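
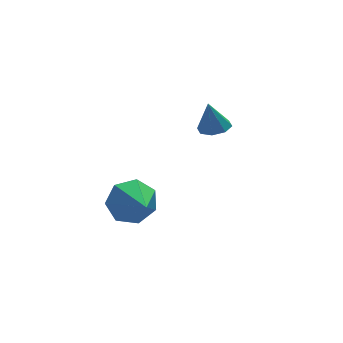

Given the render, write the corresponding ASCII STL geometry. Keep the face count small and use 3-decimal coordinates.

solid 
facet normal 0.081 0.867 -0.492
outer loop
vertex -1.278 -1.87 -0.552
vertex -2.092 -1.519 -0.068
vertex -1.121 -1.455 0.204
endloop
endfacet
facet normal 0.854 -0.511 0.103
outer loop
vertex -1.278 -1.87 -0.552
vertex -1.121 -1.455 0.204
vertex -2.248 -3.201 0.888
endloop
endfacet
facet normal 0.081 0.867 -0.492
outer loop
vertex -1.121 -1.455 0.204
vertex -2.092 -1.519 -0.068
vertex -1.695 -1.089 0.755
endloop
endfacet
facet normal 0.646 -0.122 0.754
outer loop
vertex -1.121 -1.455 0.204
vertex -1.695 -1.089 0.755
vertex -2.248 -3.201 0.888
endloop
endfacet
facet normal 0.081 0.867 -0.492
outer loop
vertex -1.695 -1.089 0.755
vertex -2.092 -1.519 -0.068
vertex -2.568 -1.046 0.687
endloop
endfacet
facet normal -0.073 0.082 0.994
outer loop
vertex -1.695 -1.089 0.755
vertex -2.568 -1.046 0.687
vertex -2.248 -3.201 0.888
endloop
endfacet
facet normal 0.081 0.867 -0.492
outer loop
vertex -2.568 -1.046 0.687
vertex -2.092 -1.519 -0.068
vertex -3.082 -1.36 0.05
endloop
endfacet
facet normal -0.764 -0.053 0.643
outer loop
vertex -2.568 -1.046 0.687
vertex -3.082 -1.36 0.05
vertex -2.248 -3.201 0.888
endloop
endfacet
facet normal 0.080 0.866 -0.493
outer loop
vertex -3.082 -1.36 0.05
vertex -2.092 -1.519 -0.068
vertex -2.851 -1.794 -0.675
endloop
endfacet
facet normal -0.905 -0.425 -0.034
outer loop
vertex -3.082 -1.36 0.05
vertex -2.851 -1.794 -0.675
vertex -2.248 -3.201 0.888
endloop
endfacet
facet normal 0.080 0.866 -0.493
outer loop
vertex -2.851 -1.794 -0.675
vertex -2.092 -1.519 -0.068
vertex -2.048 -2.021 -0.943
endloop
endfacet
facet normal -0.390 -0.754 -0.529
outer loop
vertex -2.851 -1.794 -0.675
vertex -2.048 -2.021 -0.943
vertex -2.248 -3.201 0.888
endloop
endfacet
facet normal 0.080 0.866 -0.493
outer loop
vertex -2.048 -2.021 -0.943
vertex -2.092 -1.519 -0.068
vertex -1.278 -1.87 -0.552
endloop
endfacet
facet normal 0.393 -0.792 -0.468
outer loop
vertex -2.048 -2.021 -0.943
vertex -1.278 -1.87 -0.552
vertex -2.248 -3.201 0.888
endloop
endfacet
facet normal 0.147 -0.149 -0.978
outer loop
vertex 3.026 0.552 1.177
vertex 2.468 0.932 1.035
vertex 3.14 1.064 1.116
endloop
endfacet
facet normal 0.805 -0.110 0.584
outer loop
vertex 3.026 0.552 1.177
vertex 3.14 1.064 1.116
vertex 2.272 1.128 2.325
endloop
endfacet
facet normal 0.147 -0.148 -0.978
outer loop
vertex 3.14 1.064 1.116
vertex 2.468 0.932 1.035
vertex 2.86 1.499 1.008
endloop
endfacet
facet normal 0.688 0.558 0.464
outer loop
vertex 3.14 1.064 1.116
vertex 2.86 1.499 1.008
vertex 2.272 1.128 2.325
endloop
endfacet
facet normal 0.148 -0.149 -0.978
outer loop
vertex 2.86 1.499 1.008
vertex 2.468 0.932 1.035
vertex 2.35 1.601 0.915
endloop
endfacet
facet normal 0.129 0.938 0.322
outer loop
vertex 2.86 1.499 1.008
vertex 2.35 1.601 0.915
vertex 2.272 1.128 2.325
endloop
endfacet
facet normal 0.149 -0.149 -0.978
outer loop
vertex 2.35 1.601 0.915
vertex 2.468 0.932 1.035
vertex 1.909 1.311 0.892
endloop
endfacet
facet normal -0.542 0.805 0.240
outer loop
vertex 2.35 1.601 0.915
vertex 1.909 1.311 0.892
vertex 2.272 1.128 2.325
endloop
endfacet
facet normal 0.149 -0.149 -0.978
outer loop
vertex 1.909 1.311 0.892
vertex 2.468 0.932 1.035
vertex 1.796 0.799 0.953
endloop
endfacet
facet normal -0.934 0.238 0.267
outer loop
vertex 1.909 1.311 0.892
vertex 1.796 0.799 0.953
vertex 2.272 1.128 2.325
endloop
endfacet
facet normal 0.149 -0.150 -0.977
outer loop
vertex 1.796 0.799 0.953
vertex 2.468 0.932 1.035
vertex 2.075 0.365 1.062
endloop
endfacet
facet normal -0.817 -0.428 0.386
outer loop
vertex 1.796 0.799 0.953
vertex 2.075 0.365 1.062
vertex 2.272 1.128 2.325
endloop
endfacet
facet normal 0.148 -0.149 -0.978
outer loop
vertex 2.075 0.365 1.062
vertex 2.468 0.932 1.035
vertex 2.585 0.262 1.155
endloop
endfacet
facet normal -0.260 -0.808 0.529
outer loop
vertex 2.075 0.365 1.062
vertex 2.585 0.262 1.155
vertex 2.272 1.128 2.325
endloop
endfacet
facet normal 0.147 -0.149 -0.978
outer loop
vertex 2.585 0.262 1.155
vertex 2.468 0.932 1.035
vertex 3.026 0.552 1.177
endloop
endfacet
facet normal 0.414 -0.675 0.611
outer loop
vertex 2.585 0.262 1.155
vertex 3.026 0.552 1.177
vertex 2.272 1.128 2.325
endloop
endfacet

endsolid


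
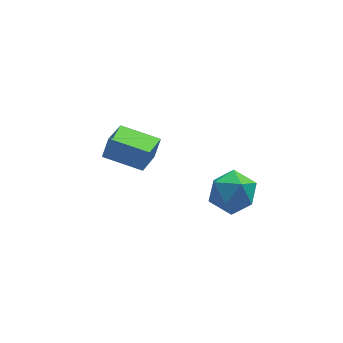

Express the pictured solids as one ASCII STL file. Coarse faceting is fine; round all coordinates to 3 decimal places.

solid 
facet normal -0.820 0.550 0.158
outer loop
vertex -1.275 2.152 -0.812
vertex -0.45 3.557 -1.423
vertex -1.634 1.913 -1.845
endloop
endfacet
facet normal -0.474 -0.807 0.352
outer loop
vertex -0.01 0.823 -2.157
vertex -1.275 2.152 -0.812
vertex -1.634 1.913 -1.845
endloop
endfacet
facet normal -0.820 0.550 0.157
outer loop
vertex -1.634 1.913 -1.845
vertex -0.45 3.557 -1.423
vertex -0.809 3.317 -2.457
endloop
endfacet
facet normal -0.321 -0.214 -0.923
outer loop
vertex -0.809 3.317 -2.457
vertex -0.01 0.823 -2.157
vertex -1.634 1.913 -1.845
endloop
endfacet
facet normal 0.320 0.213 0.923
outer loop
vertex -1.275 2.152 -0.812
vertex 1.174 2.467 -1.735
vertex -0.45 3.557 -1.423
endloop
endfacet
facet normal -0.474 -0.807 0.352
outer loop
vertex 0.349 1.063 -1.123
vertex -1.275 2.152 -0.812
vertex -0.01 0.823 -2.157
endloop
endfacet
facet normal 0.320 0.214 0.923
outer loop
vertex 0.349 1.063 -1.123
vertex 1.174 2.467 -1.735
vertex -1.275 2.152 -0.812
endloop
endfacet
facet normal 0.474 0.807 -0.352
outer loop
vertex -0.45 3.557 -1.423
vertex 1.174 2.467 -1.735
vertex -0.809 3.317 -2.457
endloop
endfacet
facet normal -0.320 -0.214 -0.923
outer loop
vertex 0.815 2.228 -2.768
vertex -0.01 0.823 -2.157
vertex -0.809 3.317 -2.457
endloop
endfacet
facet normal 0.474 0.807 -0.352
outer loop
vertex -0.809 3.317 -2.457
vertex 1.174 2.467 -1.735
vertex 0.815 2.228 -2.768
endloop
endfacet
facet normal 0.820 -0.550 -0.157
outer loop
vertex 0.815 2.228 -2.768
vertex 0.349 1.063 -1.123
vertex -0.01 0.823 -2.157
endloop
endfacet
facet normal 0.820 -0.550 -0.158
outer loop
vertex 1.174 2.467 -1.735
vertex 0.349 1.063 -1.123
vertex 0.815 2.228 -2.768
endloop
endfacet
facet normal -0.110 0.137 0.984
outer loop
vertex 3.354 -2.131 0.209
vertex 2.357 -2.757 0.185
vertex 3.386 -3.297 0.375
endloop
endfacet
facet normal 0.580 0.130 0.804
outer loop
vertex 3.354 -2.131 0.209
vertex 3.386 -3.297 0.375
vertex 4.2 -2.775 -0.297
endloop
endfacet
facet normal 0.688 0.648 0.326
outer loop
vertex 3.354 -2.131 0.209
vertex 4.2 -2.775 -0.297
vertex 3.674 -1.912 -0.903
endloop
endfacet
facet normal 0.064 0.976 0.210
outer loop
vertex 3.354 -2.131 0.209
vertex 3.674 -1.912 -0.903
vertex 2.534 -1.902 -0.605
endloop
endfacet
facet normal -0.429 0.659 0.618
outer loop
vertex 3.354 -2.131 0.209
vertex 2.534 -1.902 -0.605
vertex 2.357 -2.757 0.185
endloop
endfacet
facet normal 0.720 -0.494 0.488
outer loop
vertex 4.2 -2.775 -0.297
vertex 3.386 -3.297 0.375
vertex 3.726 -3.798 -0.635
endloop
endfacet
facet normal -0.398 -0.483 0.780
outer loop
vertex 3.386 -3.297 0.375
vertex 2.357 -2.757 0.185
vertex 2.586 -3.788 -0.337
endloop
endfacet
facet normal -0.913 0.362 0.187
outer loop
vertex 2.357 -2.757 0.185
vertex 2.534 -1.902 -0.605
vertex 2.06 -2.925 -0.943
endloop
endfacet
facet normal -0.116 0.874 -0.472
outer loop
vertex 2.534 -1.902 -0.605
vertex 3.674 -1.912 -0.903
vertex 2.874 -2.403 -1.615
endloop
endfacet
facet normal 0.894 0.344 -0.287
outer loop
vertex 3.674 -1.912 -0.903
vertex 4.2 -2.775 -0.297
vertex 3.903 -2.943 -1.425
endloop
endfacet
facet normal -0.064 -0.976 -0.210
outer loop
vertex 2.906 -3.569 -1.449
vertex 3.726 -3.798 -0.635
vertex 2.586 -3.788 -0.337
endloop
endfacet
facet normal -0.688 -0.648 -0.326
outer loop
vertex 2.906 -3.569 -1.449
vertex 2.586 -3.788 -0.337
vertex 2.06 -2.925 -0.943
endloop
endfacet
facet normal -0.580 -0.130 -0.804
outer loop
vertex 2.906 -3.569 -1.449
vertex 2.06 -2.925 -0.943
vertex 2.874 -2.403 -1.615
endloop
endfacet
facet normal 0.110 -0.137 -0.984
outer loop
vertex 2.906 -3.569 -1.449
vertex 2.874 -2.403 -1.615
vertex 3.903 -2.943 -1.425
endloop
endfacet
facet normal 0.429 -0.659 -0.618
outer loop
vertex 2.906 -3.569 -1.449
vertex 3.903 -2.943 -1.425
vertex 3.726 -3.798 -0.635
endloop
endfacet
facet normal 0.116 -0.874 0.472
outer loop
vertex 2.586 -3.788 -0.337
vertex 3.726 -3.798 -0.635
vertex 3.386 -3.297 0.375
endloop
endfacet
facet normal -0.894 -0.344 0.287
outer loop
vertex 2.06 -2.925 -0.943
vertex 2.586 -3.788 -0.337
vertex 2.357 -2.757 0.185
endloop
endfacet
facet normal -0.720 0.494 -0.488
outer loop
vertex 2.874 -2.403 -1.615
vertex 2.06 -2.925 -0.943
vertex 2.534 -1.902 -0.605
endloop
endfacet
facet normal 0.398 0.483 -0.780
outer loop
vertex 3.903 -2.943 -1.425
vertex 2.874 -2.403 -1.615
vertex 3.674 -1.912 -0.903
endloop
endfacet
facet normal 0.913 -0.362 -0.187
outer loop
vertex 3.726 -3.798 -0.635
vertex 3.903 -2.943 -1.425
vertex 4.2 -2.775 -0.297
endloop
endfacet

endsolid


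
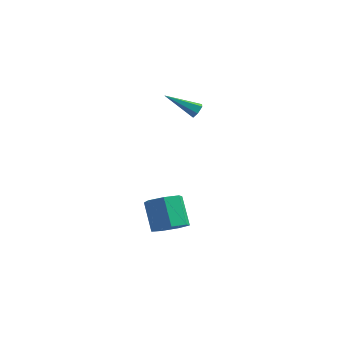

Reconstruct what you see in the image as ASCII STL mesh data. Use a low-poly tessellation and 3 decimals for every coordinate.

solid 
facet normal 0.791 0.322 -0.520
outer loop
vertex 3.91 3.304 3.631
vertex 3.605 3.36 3.202
vertex 3.663 3.764 3.54
endloop
endfacet
facet normal 0.218 0.301 0.928
outer loop
vertex 3.91 3.304 3.631
vertex 3.663 3.764 3.54
vertex 1.935 2.68 4.298
endloop
endfacet
facet normal 0.791 0.322 -0.520
outer loop
vertex 3.663 3.764 3.54
vertex 3.605 3.36 3.202
vertex 3.358 3.82 3.111
endloop
endfacet
facet normal -0.370 0.851 0.374
outer loop
vertex 3.663 3.764 3.54
vertex 3.358 3.82 3.111
vertex 1.935 2.68 4.298
endloop
endfacet
facet normal 0.791 0.322 -0.520
outer loop
vertex 3.358 3.82 3.111
vertex 3.605 3.36 3.202
vertex 3.299 3.417 2.772
endloop
endfacet
facet normal -0.756 0.483 -0.442
outer loop
vertex 3.358 3.82 3.111
vertex 3.299 3.417 2.772
vertex 1.935 2.68 4.298
endloop
endfacet
facet normal 0.791 0.322 -0.520
outer loop
vertex 3.299 3.417 2.772
vertex 3.605 3.36 3.202
vertex 3.546 2.957 2.863
endloop
endfacet
facet normal -0.555 -0.438 -0.707
outer loop
vertex 3.299 3.417 2.772
vertex 3.546 2.957 2.863
vertex 1.935 2.68 4.298
endloop
endfacet
facet normal 0.790 0.322 -0.521
outer loop
vertex 3.546 2.957 2.863
vertex 3.605 3.36 3.202
vertex 3.852 2.9 3.292
endloop
endfacet
facet normal 0.032 -0.987 -0.154
outer loop
vertex 3.546 2.957 2.863
vertex 3.852 2.9 3.292
vertex 1.935 2.68 4.298
endloop
endfacet
facet normal 0.791 0.323 -0.520
outer loop
vertex 3.852 2.9 3.292
vertex 3.605 3.36 3.202
vertex 3.91 3.304 3.631
endloop
endfacet
facet normal 0.420 -0.618 0.665
outer loop
vertex 3.852 2.9 3.292
vertex 3.91 3.304 3.631
vertex 1.935 2.68 4.298
endloop
endfacet
facet normal 0.464 -0.437 -0.770
outer loop
vertex 4.294 -0.945 -3.398
vertex 3.864 -0.217 -4.07
vertex 4.8 -0.168 -3.534
endloop
endfacet
facet normal 0.702 -0.349 0.621
outer loop
vertex 4.294 -0.945 -3.398
vertex 4.8 -0.168 -3.534
vertex 3.366 -0.07 -1.857
endloop
endfacet
facet normal 0.702 -0.348 0.621
outer loop
vertex 3.366 -0.07 -1.857
vertex 4.8 -0.168 -3.534
vertex 3.872 0.707 -1.994
endloop
endfacet
facet normal -0.464 0.438 0.770
outer loop
vertex 3.366 -0.07 -1.857
vertex 3.872 0.707 -1.994
vertex 2.936 0.657 -2.53
endloop
endfacet
facet normal 0.464 -0.438 -0.770
outer loop
vertex 4.8 -0.168 -3.534
vertex 3.864 -0.217 -4.07
vertex 4.602 0.572 -4.074
endloop
endfacet
facet normal 0.860 0.430 0.274
outer loop
vertex 4.8 -0.168 -3.534
vertex 4.602 0.572 -4.074
vertex 3.872 0.707 -1.994
endloop
endfacet
facet normal 0.860 0.431 0.274
outer loop
vertex 3.872 0.707 -1.994
vertex 4.602 0.572 -4.074
vertex 3.673 1.446 -2.534
endloop
endfacet
facet normal -0.464 0.438 0.770
outer loop
vertex 3.872 0.707 -1.994
vertex 3.673 1.446 -2.534
vertex 2.936 0.657 -2.53
endloop
endfacet
facet normal 0.464 -0.438 -0.770
outer loop
vertex 4.602 0.572 -4.074
vertex 3.864 -0.217 -4.07
vertex 3.847 0.717 -4.611
endloop
endfacet
facet normal 0.369 0.886 -0.280
outer loop
vertex 4.602 0.572 -4.074
vertex 3.847 0.717 -4.611
vertex 3.673 1.446 -2.534
endloop
endfacet
facet normal 0.371 0.886 -0.280
outer loop
vertex 3.673 1.446 -2.534
vertex 3.847 0.717 -4.611
vertex 2.919 1.592 -3.071
endloop
endfacet
facet normal -0.464 0.437 0.770
outer loop
vertex 3.673 1.446 -2.534
vertex 2.919 1.592 -3.071
vertex 2.936 0.657 -2.53
endloop
endfacet
facet normal 0.465 -0.438 -0.770
outer loop
vertex 3.847 0.717 -4.611
vertex 3.864 -0.217 -4.07
vertex 3.106 0.159 -4.741
endloop
endfacet
facet normal -0.398 0.674 -0.623
outer loop
vertex 3.847 0.717 -4.611
vertex 3.106 0.159 -4.741
vertex 2.919 1.592 -3.071
endloop
endfacet
facet normal -0.399 0.673 -0.623
outer loop
vertex 2.919 1.592 -3.071
vertex 3.106 0.159 -4.741
vertex 2.178 1.034 -3.2
endloop
endfacet
facet normal -0.464 0.437 0.771
outer loop
vertex 2.919 1.592 -3.071
vertex 2.178 1.034 -3.2
vertex 2.936 0.657 -2.53
endloop
endfacet
facet normal 0.465 -0.437 -0.770
outer loop
vertex 3.106 0.159 -4.741
vertex 3.864 -0.217 -4.07
vertex 2.935 -0.683 -4.366
endloop
endfacet
facet normal -0.867 -0.045 -0.496
outer loop
vertex 3.106 0.159 -4.741
vertex 2.935 -0.683 -4.366
vertex 2.178 1.034 -3.2
endloop
endfacet
facet normal -0.867 -0.045 -0.496
outer loop
vertex 2.178 1.034 -3.2
vertex 2.935 -0.683 -4.366
vertex 2.007 0.192 -2.825
endloop
endfacet
facet normal -0.464 0.437 0.771
outer loop
vertex 2.178 1.034 -3.2
vertex 2.007 0.192 -2.825
vertex 2.936 0.657 -2.53
endloop
endfacet
facet normal 0.465 -0.437 -0.770
outer loop
vertex 2.935 -0.683 -4.366
vertex 3.864 -0.217 -4.07
vertex 3.464 -1.174 -3.768
endloop
endfacet
facet normal -0.683 -0.731 0.004
outer loop
vertex 2.935 -0.683 -4.366
vertex 3.464 -1.174 -3.768
vertex 2.007 0.192 -2.825
endloop
endfacet
facet normal -0.683 -0.731 0.004
outer loop
vertex 2.007 0.192 -2.825
vertex 3.464 -1.174 -3.768
vertex 2.536 -0.299 -2.228
endloop
endfacet
facet normal -0.464 0.437 0.771
outer loop
vertex 2.007 0.192 -2.825
vertex 2.536 -0.299 -2.228
vertex 2.936 0.657 -2.53
endloop
endfacet
facet normal 0.464 -0.437 -0.770
outer loop
vertex 3.464 -1.174 -3.768
vertex 3.864 -0.217 -4.07
vertex 4.294 -0.945 -3.398
endloop
endfacet
facet normal 0.015 -0.865 0.501
outer loop
vertex 3.464 -1.174 -3.768
vertex 4.294 -0.945 -3.398
vertex 2.536 -0.299 -2.228
endloop
endfacet
facet normal 0.015 -0.866 0.501
outer loop
vertex 2.536 -0.299 -2.228
vertex 4.294 -0.945 -3.398
vertex 3.366 -0.07 -1.857
endloop
endfacet
facet normal -0.465 0.438 0.770
outer loop
vertex 2.536 -0.299 -2.228
vertex 3.366 -0.07 -1.857
vertex 2.936 0.657 -2.53
endloop
endfacet

endsolid


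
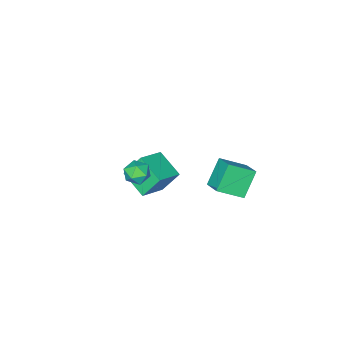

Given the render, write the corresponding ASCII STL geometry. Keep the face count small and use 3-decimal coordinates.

solid 
facet normal -0.603 0.774 0.196
outer loop
vertex 3.418 4.083 3.162
vertex 3.331 3.815 3.954
vertex 3.951 4.348 3.756
endloop
endfacet
facet normal -0.126 0.943 -0.308
outer loop
vertex 3.418 4.083 3.162
vertex 3.951 4.348 3.756
vertex 4.241 4.138 2.994
endloop
endfacet
facet normal -0.206 0.484 -0.850
outer loop
vertex 3.418 4.083 3.162
vertex 4.241 4.138 2.994
vertex 3.8 3.475 2.723
endloop
endfacet
facet normal -0.731 0.033 -0.682
outer loop
vertex 3.418 4.083 3.162
vertex 3.8 3.475 2.723
vertex 3.238 3.276 3.316
endloop
endfacet
facet normal -0.977 0.211 -0.036
outer loop
vertex 3.418 4.083 3.162
vertex 3.238 3.276 3.316
vertex 3.331 3.815 3.954
endloop
endfacet
facet normal 0.527 0.849 -0.034
outer loop
vertex 4.241 4.138 2.994
vertex 3.951 4.348 3.756
vertex 4.662 3.904 3.684
endloop
endfacet
facet normal -0.245 0.575 0.780
outer loop
vertex 3.951 4.348 3.756
vertex 3.331 3.815 3.954
vertex 4.1 3.705 4.277
endloop
endfacet
facet normal -0.851 -0.334 0.406
outer loop
vertex 3.331 3.815 3.954
vertex 3.238 3.276 3.316
vertex 3.659 3.042 4.006
endloop
endfacet
facet normal -0.453 -0.622 -0.638
outer loop
vertex 3.238 3.276 3.316
vertex 3.8 3.475 2.723
vertex 3.949 2.832 3.244
endloop
endfacet
facet normal 0.398 0.108 -0.911
outer loop
vertex 3.8 3.475 2.723
vertex 4.241 4.138 2.994
vertex 4.569 3.365 3.046
endloop
endfacet
facet normal 0.731 -0.033 0.682
outer loop
vertex 4.482 3.097 3.838
vertex 4.662 3.904 3.684
vertex 4.1 3.705 4.277
endloop
endfacet
facet normal 0.206 -0.484 0.850
outer loop
vertex 4.482 3.097 3.838
vertex 4.1 3.705 4.277
vertex 3.659 3.042 4.006
endloop
endfacet
facet normal 0.126 -0.943 0.308
outer loop
vertex 4.482 3.097 3.838
vertex 3.659 3.042 4.006
vertex 3.949 2.832 3.244
endloop
endfacet
facet normal 0.603 -0.774 -0.196
outer loop
vertex 4.482 3.097 3.838
vertex 3.949 2.832 3.244
vertex 4.569 3.365 3.046
endloop
endfacet
facet normal 0.977 -0.211 0.036
outer loop
vertex 4.482 3.097 3.838
vertex 4.569 3.365 3.046
vertex 4.662 3.904 3.684
endloop
endfacet
facet normal 0.453 0.622 0.638
outer loop
vertex 4.1 3.705 4.277
vertex 4.662 3.904 3.684
vertex 3.951 4.348 3.756
endloop
endfacet
facet normal -0.398 -0.108 0.911
outer loop
vertex 3.659 3.042 4.006
vertex 4.1 3.705 4.277
vertex 3.331 3.815 3.954
endloop
endfacet
facet normal -0.527 -0.849 0.034
outer loop
vertex 3.949 2.832 3.244
vertex 3.659 3.042 4.006
vertex 3.238 3.276 3.316
endloop
endfacet
facet normal 0.245 -0.575 -0.780
outer loop
vertex 4.569 3.365 3.046
vertex 3.949 2.832 3.244
vertex 3.8 3.475 2.723
endloop
endfacet
facet normal 0.851 0.334 -0.406
outer loop
vertex 4.662 3.904 3.684
vertex 4.569 3.365 3.046
vertex 4.241 4.138 2.994
endloop
endfacet
facet normal -0.630 -0.134 0.765
outer loop
vertex -3.51 2.504 -1.146
vertex -3.05 3.722 -0.554
vertex -4.839 3.458 -2.074
endloop
endfacet
facet normal -0.322 -0.851 -0.414
outer loop
vertex -3.61 3.718 -3.566
vertex -3.51 2.504 -1.146
vertex -4.839 3.458 -2.074
endloop
endfacet
facet normal -0.630 -0.133 0.765
outer loop
vertex -4.839 3.458 -2.074
vertex -3.05 3.722 -0.554
vertex -4.378 4.675 -1.482
endloop
endfacet
facet normal -0.706 0.508 -0.493
outer loop
vertex -4.378 4.675 -1.482
vertex -3.61 3.718 -3.566
vertex -4.839 3.458 -2.074
endloop
endfacet
facet normal 0.707 -0.507 0.494
outer loop
vertex -3.51 2.504 -1.146
vertex -1.821 3.982 -2.046
vertex -3.05 3.722 -0.554
endloop
endfacet
facet normal -0.322 -0.852 -0.414
outer loop
vertex -2.282 2.765 -2.638
vertex -3.51 2.504 -1.146
vertex -3.61 3.718 -3.566
endloop
endfacet
facet normal 0.707 -0.507 0.493
outer loop
vertex -2.282 2.765 -2.638
vertex -1.821 3.982 -2.046
vertex -3.51 2.504 -1.146
endloop
endfacet
facet normal 0.322 0.852 0.414
outer loop
vertex -3.05 3.722 -0.554
vertex -1.821 3.982 -2.046
vertex -4.378 4.675 -1.482
endloop
endfacet
facet normal -0.707 0.507 -0.493
outer loop
vertex -3.15 4.936 -2.974
vertex -3.61 3.718 -3.566
vertex -4.378 4.675 -1.482
endloop
endfacet
facet normal 0.322 0.851 0.414
outer loop
vertex -4.378 4.675 -1.482
vertex -1.821 3.982 -2.046
vertex -3.15 4.936 -2.974
endloop
endfacet
facet normal 0.630 0.134 -0.765
outer loop
vertex -3.15 4.936 -2.974
vertex -2.282 2.765 -2.638
vertex -3.61 3.718 -3.566
endloop
endfacet
facet normal 0.630 0.133 -0.765
outer loop
vertex -1.821 3.982 -2.046
vertex -2.282 2.765 -2.638
vertex -3.15 4.936 -2.974
endloop
endfacet
facet normal -0.386 0.394 0.834
outer loop
vertex 1.115 0.807 0.864
vertex 1.286 2.556 0.117
vertex -0.574 0.666 0.148
endloop
endfacet
facet normal -0.089 -0.916 0.391
outer loop
vertex 0.114 -0.036 -1.337
vertex 1.115 0.807 0.864
vertex -0.574 0.666 0.148
endloop
endfacet
facet normal -0.387 0.394 0.834
outer loop
vertex -0.574 0.666 0.148
vertex 1.286 2.556 0.117
vertex -0.403 2.415 -0.6
endloop
endfacet
facet normal -0.918 -0.077 -0.389
outer loop
vertex -0.403 2.415 -0.6
vertex 0.114 -0.036 -1.337
vertex -0.574 0.666 0.148
endloop
endfacet
facet normal 0.918 0.076 0.389
outer loop
vertex 1.115 0.807 0.864
vertex 1.974 1.854 -1.368
vertex 1.286 2.556 0.117
endloop
endfacet
facet normal -0.090 -0.916 0.392
outer loop
vertex 1.803 0.105 -0.62
vertex 1.115 0.807 0.864
vertex 0.114 -0.036 -1.337
endloop
endfacet
facet normal 0.918 0.077 0.389
outer loop
vertex 1.803 0.105 -0.62
vertex 1.974 1.854 -1.368
vertex 1.115 0.807 0.864
endloop
endfacet
facet normal 0.090 0.916 -0.391
outer loop
vertex 1.286 2.556 0.117
vertex 1.974 1.854 -1.368
vertex -0.403 2.415 -0.6
endloop
endfacet
facet normal -0.918 -0.077 -0.389
outer loop
vertex 0.285 1.713 -2.084
vertex 0.114 -0.036 -1.337
vertex -0.403 2.415 -0.6
endloop
endfacet
facet normal 0.090 0.916 -0.392
outer loop
vertex -0.403 2.415 -0.6
vertex 1.974 1.854 -1.368
vertex 0.285 1.713 -2.084
endloop
endfacet
facet normal 0.387 -0.394 -0.834
outer loop
vertex 0.285 1.713 -2.084
vertex 1.803 0.105 -0.62
vertex 0.114 -0.036 -1.337
endloop
endfacet
facet normal 0.386 -0.394 -0.834
outer loop
vertex 1.974 1.854 -1.368
vertex 1.803 0.105 -0.62
vertex 0.285 1.713 -2.084
endloop
endfacet

endsolid


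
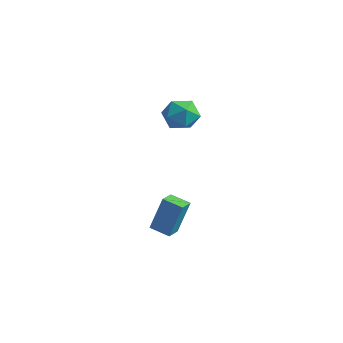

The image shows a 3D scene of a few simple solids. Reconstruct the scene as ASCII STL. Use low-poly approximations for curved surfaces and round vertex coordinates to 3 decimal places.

solid 
facet normal -0.929 -0.286 0.236
outer loop
vertex 1.781 -1.189 -1.277
vertex 1.497 -0.419 -1.46
vertex 1.495 -1.713 -3.039
endloop
endfacet
facet normal 0.337 -0.916 0.218
outer loop
vertex 2.443 -1.421 -3.28
vertex 1.781 -1.189 -1.277
vertex 1.495 -1.713 -3.039
endloop
endfacet
facet normal -0.929 -0.286 0.235
outer loop
vertex 1.495 -1.713 -3.039
vertex 1.497 -0.419 -1.46
vertex 1.212 -0.943 -3.222
endloop
endfacet
facet normal -0.154 -0.282 -0.947
outer loop
vertex 1.212 -0.943 -3.222
vertex 2.443 -1.421 -3.28
vertex 1.495 -1.713 -3.039
endloop
endfacet
facet normal 0.154 0.282 0.947
outer loop
vertex 1.781 -1.189 -1.277
vertex 2.445 -0.127 -1.701
vertex 1.497 -0.419 -1.46
endloop
endfacet
facet normal 0.338 -0.916 0.218
outer loop
vertex 2.728 -0.897 -1.518
vertex 1.781 -1.189 -1.277
vertex 2.443 -1.421 -3.28
endloop
endfacet
facet normal 0.154 0.282 0.947
outer loop
vertex 2.728 -0.897 -1.518
vertex 2.445 -0.127 -1.701
vertex 1.781 -1.189 -1.277
endloop
endfacet
facet normal -0.337 0.916 -0.218
outer loop
vertex 1.497 -0.419 -1.46
vertex 2.445 -0.127 -1.701
vertex 1.212 -0.943 -3.222
endloop
endfacet
facet normal -0.154 -0.282 -0.947
outer loop
vertex 2.159 -0.651 -3.463
vertex 2.443 -1.421 -3.28
vertex 1.212 -0.943 -3.222
endloop
endfacet
facet normal -0.338 0.916 -0.218
outer loop
vertex 1.212 -0.943 -3.222
vertex 2.445 -0.127 -1.701
vertex 2.159 -0.651 -3.463
endloop
endfacet
facet normal 0.929 0.287 -0.235
outer loop
vertex 2.159 -0.651 -3.463
vertex 2.728 -0.897 -1.518
vertex 2.443 -1.421 -3.28
endloop
endfacet
facet normal 0.929 0.285 -0.236
outer loop
vertex 2.445 -0.127 -1.701
vertex 2.728 -0.897 -1.518
vertex 2.159 -0.651 -3.463
endloop
endfacet
facet normal 0.396 0.886 0.242
outer loop
vertex 1.076 1.449 2.95
vertex 1.236 1.137 3.829
vertex 1.896 1.025 3.161
endloop
endfacet
facet normal 0.499 0.741 -0.449
outer loop
vertex 1.076 1.449 2.95
vertex 1.896 1.025 3.161
vertex 1.457 0.827 2.346
endloop
endfacet
facet normal -0.140 0.644 -0.752
outer loop
vertex 1.076 1.449 2.95
vertex 1.457 0.827 2.346
vertex 0.525 0.817 2.511
endloop
endfacet
facet normal -0.639 0.729 -0.247
outer loop
vertex 1.076 1.449 2.95
vertex 0.525 0.817 2.511
vertex 0.388 1.008 3.428
endloop
endfacet
facet normal -0.307 0.878 0.368
outer loop
vertex 1.076 1.449 2.95
vertex 0.388 1.008 3.428
vertex 1.236 1.137 3.829
endloop
endfacet
facet normal 0.860 0.129 -0.494
outer loop
vertex 1.457 0.827 2.346
vertex 1.896 1.025 3.161
vertex 1.852 0.132 2.852
endloop
endfacet
facet normal 0.693 0.362 0.624
outer loop
vertex 1.896 1.025 3.161
vertex 1.236 1.137 3.829
vertex 1.715 0.323 3.769
endloop
endfacet
facet normal -0.443 0.349 0.826
outer loop
vertex 1.236 1.137 3.829
vertex 0.388 1.008 3.428
vertex 0.783 0.313 3.934
endloop
endfacet
facet normal -0.980 0.107 -0.169
outer loop
vertex 0.388 1.008 3.428
vertex 0.525 0.817 2.511
vertex 0.344 0.115 3.119
endloop
endfacet
facet normal -0.174 -0.030 -0.984
outer loop
vertex 0.525 0.817 2.511
vertex 1.457 0.827 2.346
vertex 1.004 0.003 2.451
endloop
endfacet
facet normal 0.639 -0.729 0.247
outer loop
vertex 1.164 -0.309 3.33
vertex 1.852 0.132 2.852
vertex 1.715 0.323 3.769
endloop
endfacet
facet normal 0.140 -0.644 0.752
outer loop
vertex 1.164 -0.309 3.33
vertex 1.715 0.323 3.769
vertex 0.783 0.313 3.934
endloop
endfacet
facet normal -0.499 -0.741 0.449
outer loop
vertex 1.164 -0.309 3.33
vertex 0.783 0.313 3.934
vertex 0.344 0.115 3.119
endloop
endfacet
facet normal -0.396 -0.886 -0.242
outer loop
vertex 1.164 -0.309 3.33
vertex 0.344 0.115 3.119
vertex 1.004 0.003 2.451
endloop
endfacet
facet normal 0.307 -0.878 -0.368
outer loop
vertex 1.164 -0.309 3.33
vertex 1.004 0.003 2.451
vertex 1.852 0.132 2.852
endloop
endfacet
facet normal 0.980 -0.107 0.169
outer loop
vertex 1.715 0.323 3.769
vertex 1.852 0.132 2.852
vertex 1.896 1.025 3.161
endloop
endfacet
facet normal 0.174 0.030 0.984
outer loop
vertex 0.783 0.313 3.934
vertex 1.715 0.323 3.769
vertex 1.236 1.137 3.829
endloop
endfacet
facet normal -0.860 -0.129 0.494
outer loop
vertex 0.344 0.115 3.119
vertex 0.783 0.313 3.934
vertex 0.388 1.008 3.428
endloop
endfacet
facet normal -0.693 -0.362 -0.624
outer loop
vertex 1.004 0.003 2.451
vertex 0.344 0.115 3.119
vertex 0.525 0.817 2.511
endloop
endfacet
facet normal 0.443 -0.349 -0.826
outer loop
vertex 1.852 0.132 2.852
vertex 1.004 0.003 2.451
vertex 1.457 0.827 2.346
endloop
endfacet

endsolid


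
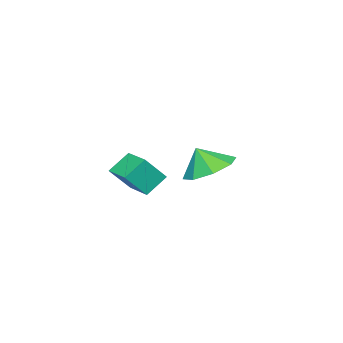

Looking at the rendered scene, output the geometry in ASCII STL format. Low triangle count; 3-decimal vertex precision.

solid 
facet normal -0.546 0.348 -0.762
outer loop
vertex -0.192 2.075 3.56
vertex 0.344 3.133 3.659
vertex 0.536 1.768 2.899
endloop
endfacet
facet normal -0.451 -0.889 -0.083
outer loop
vertex 1.196 1.347 3.821
vertex -0.192 2.075 3.56
vertex 0.536 1.768 2.899
endloop
endfacet
facet normal -0.546 0.348 -0.762
outer loop
vertex 0.536 1.768 2.899
vertex 0.344 3.133 3.659
vertex 1.072 2.826 2.998
endloop
endfacet
facet normal 0.707 -0.298 -0.642
outer loop
vertex 1.072 2.826 2.998
vertex 1.196 1.347 3.821
vertex 0.536 1.768 2.899
endloop
endfacet
facet normal -0.707 0.298 0.642
outer loop
vertex -0.192 2.075 3.56
vertex 1.004 2.712 4.581
vertex 0.344 3.133 3.659
endloop
endfacet
facet normal -0.451 -0.889 -0.083
outer loop
vertex 0.468 1.654 4.482
vertex -0.192 2.075 3.56
vertex 1.196 1.347 3.821
endloop
endfacet
facet normal -0.707 0.298 0.642
outer loop
vertex 0.468 1.654 4.482
vertex 1.004 2.712 4.581
vertex -0.192 2.075 3.56
endloop
endfacet
facet normal 0.451 0.889 0.083
outer loop
vertex 0.344 3.133 3.659
vertex 1.004 2.712 4.581
vertex 1.072 2.826 2.998
endloop
endfacet
facet normal 0.707 -0.298 -0.642
outer loop
vertex 1.732 2.405 3.92
vertex 1.196 1.347 3.821
vertex 1.072 2.826 2.998
endloop
endfacet
facet normal 0.451 0.889 0.083
outer loop
vertex 1.072 2.826 2.998
vertex 1.004 2.712 4.581
vertex 1.732 2.405 3.92
endloop
endfacet
facet normal 0.546 -0.348 0.762
outer loop
vertex 1.732 2.405 3.92
vertex 0.468 1.654 4.482
vertex 1.196 1.347 3.821
endloop
endfacet
facet normal 0.546 -0.348 0.762
outer loop
vertex 1.004 2.712 4.581
vertex 0.468 1.654 4.482
vertex 1.732 2.405 3.92
endloop
endfacet
facet normal -0.177 0.427 -0.887
outer loop
vertex -1.956 2.671 2.613
vertex -3.005 2.679 2.826
vertex -2.194 3.357 2.991
endloop
endfacet
facet normal 0.811 -0.041 0.584
outer loop
vertex -1.956 2.671 2.613
vertex -2.194 3.357 2.991
vertex -2.815 2.221 3.774
endloop
endfacet
facet normal -0.176 0.427 -0.887
outer loop
vertex -2.194 3.357 2.991
vertex -3.005 2.679 2.826
vertex -2.907 3.646 3.272
endloop
endfacet
facet normal 0.457 0.322 0.829
outer loop
vertex -2.194 3.357 2.991
vertex -2.907 3.646 3.272
vertex -2.815 2.221 3.774
endloop
endfacet
facet normal -0.177 0.427 -0.887
outer loop
vertex -2.907 3.646 3.272
vertex -3.005 2.679 2.826
vertex -3.677 3.368 3.292
endloop
endfacet
facet normal -0.093 0.325 0.941
outer loop
vertex -2.907 3.646 3.272
vertex -3.677 3.368 3.292
vertex -2.815 2.221 3.774
endloop
endfacet
facet normal -0.176 0.428 -0.887
outer loop
vertex -3.677 3.368 3.292
vertex -3.005 2.679 2.826
vertex -4.053 2.686 3.038
endloop
endfacet
facet normal -0.520 -0.032 0.854
outer loop
vertex -3.677 3.368 3.292
vertex -4.053 2.686 3.038
vertex -2.815 2.221 3.774
endloop
endfacet
facet normal -0.177 0.427 -0.887
outer loop
vertex -4.053 2.686 3.038
vertex -3.005 2.679 2.826
vertex -3.815 2.0 2.66
endloop
endfacet
facet normal -0.571 -0.539 0.619
outer loop
vertex -4.053 2.686 3.038
vertex -3.815 2.0 2.66
vertex -2.815 2.221 3.774
endloop
endfacet
facet normal -0.176 0.427 -0.887
outer loop
vertex -3.815 2.0 2.66
vertex -3.005 2.679 2.826
vertex -3.102 1.711 2.379
endloop
endfacet
facet normal -0.218 -0.901 0.374
outer loop
vertex -3.815 2.0 2.66
vertex -3.102 1.711 2.379
vertex -2.815 2.221 3.774
endloop
endfacet
facet normal -0.177 0.427 -0.887
outer loop
vertex -3.102 1.711 2.379
vertex -3.005 2.679 2.826
vertex -2.332 1.989 2.359
endloop
endfacet
facet normal 0.334 -0.905 0.262
outer loop
vertex -3.102 1.711 2.379
vertex -2.332 1.989 2.359
vertex -2.815 2.221 3.774
endloop
endfacet
facet normal -0.177 0.428 -0.887
outer loop
vertex -2.332 1.989 2.359
vertex -3.005 2.679 2.826
vertex -1.956 2.671 2.613
endloop
endfacet
facet normal 0.760 -0.549 0.349
outer loop
vertex -2.332 1.989 2.359
vertex -1.956 2.671 2.613
vertex -2.815 2.221 3.774
endloop
endfacet

endsolid


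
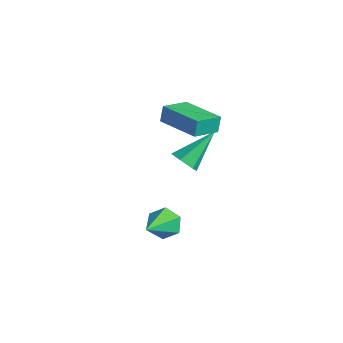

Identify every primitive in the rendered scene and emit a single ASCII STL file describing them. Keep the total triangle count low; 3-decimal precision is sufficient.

solid 
facet normal -0.021 -0.802 -0.596
outer loop
vertex -1.196 1.354 -0.906
vertex -1.913 1.447 -1.006
vertex -1.437 1.769 -1.456
endloop
endfacet
facet normal 0.910 0.404 -0.094
outer loop
vertex -1.196 1.354 -0.906
vertex -1.437 1.769 -1.456
vertex -1.867 3.133 0.246
endloop
endfacet
facet normal -0.022 -0.802 -0.597
outer loop
vertex -1.437 1.769 -1.456
vertex -1.913 1.447 -1.006
vertex -2.154 1.863 -1.556
endloop
endfacet
facet normal 0.185 0.789 -0.586
outer loop
vertex -1.437 1.769 -1.456
vertex -2.154 1.863 -1.556
vertex -1.867 3.133 0.246
endloop
endfacet
facet normal -0.022 -0.802 -0.597
outer loop
vertex -2.154 1.863 -1.556
vertex -1.913 1.447 -1.006
vertex -2.63 1.541 -1.106
endloop
endfacet
facet normal -0.719 0.616 -0.320
outer loop
vertex -2.154 1.863 -1.556
vertex -2.63 1.541 -1.106
vertex -1.867 3.133 0.246
endloop
endfacet
facet normal -0.022 -0.803 -0.596
outer loop
vertex -2.63 1.541 -1.106
vertex -1.913 1.447 -1.006
vertex -2.389 1.126 -0.556
endloop
endfacet
facet normal -0.897 0.059 0.437
outer loop
vertex -2.63 1.541 -1.106
vertex -2.389 1.126 -0.556
vertex -1.867 3.133 0.246
endloop
endfacet
facet normal -0.022 -0.803 -0.596
outer loop
vertex -2.389 1.126 -0.556
vertex -1.913 1.447 -1.006
vertex -1.672 1.032 -0.456
endloop
endfacet
facet normal -0.172 -0.327 0.929
outer loop
vertex -2.389 1.126 -0.556
vertex -1.672 1.032 -0.456
vertex -1.867 3.133 0.246
endloop
endfacet
facet normal -0.021 -0.802 -0.596
outer loop
vertex -1.672 1.032 -0.456
vertex -1.913 1.447 -1.006
vertex -1.196 1.354 -0.906
endloop
endfacet
facet normal 0.732 -0.154 0.664
outer loop
vertex -1.672 1.032 -0.456
vertex -1.196 1.354 -0.906
vertex -1.867 3.133 0.246
endloop
endfacet
facet normal -0.991 -0.074 -0.115
outer loop
vertex -2.295 0.597 2.996
vertex -2.346 1.931 2.575
vertex -2.184 0.35 2.2
endloop
endfacet
facet normal 0.037 -0.953 0.301
outer loop
vertex -0.074 0.509 2.445
vertex -2.295 0.597 2.996
vertex -2.184 0.35 2.2
endloop
endfacet
facet normal -0.991 -0.074 -0.115
outer loop
vertex -2.184 0.35 2.2
vertex -2.346 1.931 2.575
vertex -2.235 1.685 1.78
endloop
endfacet
facet normal 0.132 -0.293 -0.947
outer loop
vertex -2.235 1.685 1.78
vertex -0.074 0.509 2.445
vertex -2.184 0.35 2.2
endloop
endfacet
facet normal -0.132 0.294 0.947
outer loop
vertex -2.295 0.597 2.996
vertex -0.236 2.09 2.82
vertex -2.346 1.931 2.575
endloop
endfacet
facet normal 0.037 -0.953 0.300
outer loop
vertex -0.185 0.755 3.24
vertex -2.295 0.597 2.996
vertex -0.074 0.509 2.445
endloop
endfacet
facet normal -0.131 0.293 0.947
outer loop
vertex -0.185 0.755 3.24
vertex -0.236 2.09 2.82
vertex -2.295 0.597 2.996
endloop
endfacet
facet normal -0.037 0.953 -0.300
outer loop
vertex -2.346 1.931 2.575
vertex -0.236 2.09 2.82
vertex -2.235 1.685 1.78
endloop
endfacet
facet normal 0.131 -0.294 -0.947
outer loop
vertex -0.125 1.843 2.024
vertex -0.074 0.509 2.445
vertex -2.235 1.685 1.78
endloop
endfacet
facet normal -0.037 0.953 -0.301
outer loop
vertex -2.235 1.685 1.78
vertex -0.236 2.09 2.82
vertex -0.125 1.843 2.024
endloop
endfacet
facet normal 0.991 0.074 0.115
outer loop
vertex -0.125 1.843 2.024
vertex -0.185 0.755 3.24
vertex -0.074 0.509 2.445
endloop
endfacet
facet normal 0.991 0.074 0.115
outer loop
vertex -0.236 2.09 2.82
vertex -0.185 0.755 3.24
vertex -0.125 1.843 2.024
endloop
endfacet
facet normal -0.400 0.750 -0.527
outer loop
vertex 1.696 -2.618 -1.413
vertex 1.399 -2.31 -0.749
vertex 2.119 -2.098 -0.994
endloop
endfacet
facet normal 0.830 -0.293 -0.474
outer loop
vertex 1.696 -2.618 -1.413
vertex 2.119 -2.098 -0.994
vertex 2.261 -3.93 0.389
endloop
endfacet
facet normal -0.400 0.750 -0.527
outer loop
vertex 2.119 -2.098 -0.994
vertex 1.399 -2.31 -0.749
vertex 1.822 -1.79 -0.33
endloop
endfacet
facet normal 0.918 0.282 0.280
outer loop
vertex 2.119 -2.098 -0.994
vertex 1.822 -1.79 -0.33
vertex 2.261 -3.93 0.389
endloop
endfacet
facet normal -0.400 0.750 -0.527
outer loop
vertex 1.822 -1.79 -0.33
vertex 1.399 -2.31 -0.749
vertex 1.101 -2.002 -0.085
endloop
endfacet
facet normal 0.208 0.350 0.914
outer loop
vertex 1.822 -1.79 -0.33
vertex 1.101 -2.002 -0.085
vertex 2.261 -3.93 0.389
endloop
endfacet
facet normal -0.399 0.750 -0.527
outer loop
vertex 1.101 -2.002 -0.085
vertex 1.399 -2.31 -0.749
vertex 0.678 -2.521 -0.504
endloop
endfacet
facet normal -0.589 -0.160 0.792
outer loop
vertex 1.101 -2.002 -0.085
vertex 0.678 -2.521 -0.504
vertex 2.261 -3.93 0.389
endloop
endfacet
facet normal -0.399 0.750 -0.527
outer loop
vertex 0.678 -2.521 -0.504
vertex 1.399 -2.31 -0.749
vertex 0.976 -2.829 -1.168
endloop
endfacet
facet normal -0.676 -0.736 0.038
outer loop
vertex 0.678 -2.521 -0.504
vertex 0.976 -2.829 -1.168
vertex 2.261 -3.93 0.389
endloop
endfacet
facet normal -0.399 0.751 -0.527
outer loop
vertex 0.976 -2.829 -1.168
vertex 1.399 -2.31 -0.749
vertex 1.696 -2.618 -1.413
endloop
endfacet
facet normal 0.033 -0.803 -0.595
outer loop
vertex 0.976 -2.829 -1.168
vertex 1.696 -2.618 -1.413
vertex 2.261 -3.93 0.389
endloop
endfacet

endsolid


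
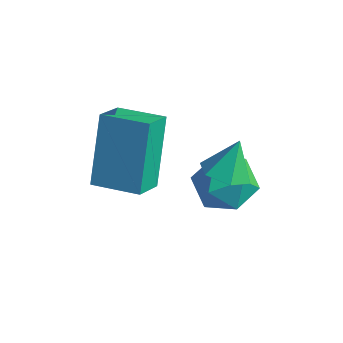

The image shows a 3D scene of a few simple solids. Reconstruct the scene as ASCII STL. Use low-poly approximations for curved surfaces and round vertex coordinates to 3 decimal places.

solid 
facet normal -0.823 -0.084 0.562
outer loop
vertex -2.317 -0.844 -1.971
vertex -2.305 -1.74 -2.088
vertex -1.866 -1.369 -1.39
endloop
endfacet
facet normal -0.432 0.476 0.766
outer loop
vertex -2.317 -0.844 -1.971
vertex -1.866 -1.369 -1.39
vertex -1.503 -0.59 -1.67
endloop
endfacet
facet normal -0.360 0.910 0.204
outer loop
vertex -2.317 -0.844 -1.971
vertex -1.503 -0.59 -1.67
vertex -1.717 -0.479 -2.541
endloop
endfacet
facet normal -0.706 0.618 -0.347
outer loop
vertex -2.317 -0.844 -1.971
vertex -1.717 -0.479 -2.541
vertex -2.212 -1.19 -2.8
endloop
endfacet
facet normal -0.992 0.003 -0.127
outer loop
vertex -2.317 -0.844 -1.971
vertex -2.212 -1.19 -2.8
vertex -2.305 -1.74 -2.088
endloop
endfacet
facet normal 0.216 0.240 0.947
outer loop
vertex -1.503 -0.59 -1.67
vertex -1.866 -1.369 -1.39
vertex -0.988 -1.33 -1.6
endloop
endfacet
facet normal -0.416 -0.668 0.617
outer loop
vertex -1.866 -1.369 -1.39
vertex -2.305 -1.74 -2.088
vertex -1.483 -2.041 -1.859
endloop
endfacet
facet normal -0.689 -0.527 -0.497
outer loop
vertex -2.305 -1.74 -2.088
vertex -2.212 -1.19 -2.8
vertex -1.697 -1.93 -2.73
endloop
endfacet
facet normal -0.225 0.468 -0.855
outer loop
vertex -2.212 -1.19 -2.8
vertex -1.717 -0.479 -2.541
vertex -1.334 -1.151 -3.01
endloop
endfacet
facet normal 0.334 0.942 0.038
outer loop
vertex -1.717 -0.479 -2.541
vertex -1.503 -0.59 -1.67
vertex -0.895 -0.78 -2.312
endloop
endfacet
facet normal 0.706 -0.618 0.347
outer loop
vertex -0.883 -1.676 -2.429
vertex -0.988 -1.33 -1.6
vertex -1.483 -2.041 -1.859
endloop
endfacet
facet normal 0.360 -0.910 -0.204
outer loop
vertex -0.883 -1.676 -2.429
vertex -1.483 -2.041 -1.859
vertex -1.697 -1.93 -2.73
endloop
endfacet
facet normal 0.432 -0.476 -0.766
outer loop
vertex -0.883 -1.676 -2.429
vertex -1.697 -1.93 -2.73
vertex -1.334 -1.151 -3.01
endloop
endfacet
facet normal 0.823 0.084 -0.562
outer loop
vertex -0.883 -1.676 -2.429
vertex -1.334 -1.151 -3.01
vertex -0.895 -0.78 -2.312
endloop
endfacet
facet normal 0.992 -0.003 0.127
outer loop
vertex -0.883 -1.676 -2.429
vertex -0.895 -0.78 -2.312
vertex -0.988 -1.33 -1.6
endloop
endfacet
facet normal 0.225 -0.468 0.855
outer loop
vertex -1.483 -2.041 -1.859
vertex -0.988 -1.33 -1.6
vertex -1.866 -1.369 -1.39
endloop
endfacet
facet normal -0.334 -0.942 -0.038
outer loop
vertex -1.697 -1.93 -2.73
vertex -1.483 -2.041 -1.859
vertex -2.305 -1.74 -2.088
endloop
endfacet
facet normal -0.216 -0.240 -0.947
outer loop
vertex -1.334 -1.151 -3.01
vertex -1.697 -1.93 -2.73
vertex -2.212 -1.19 -2.8
endloop
endfacet
facet normal 0.416 0.668 -0.617
outer loop
vertex -0.895 -0.78 -2.312
vertex -1.334 -1.151 -3.01
vertex -1.717 -0.479 -2.541
endloop
endfacet
facet normal 0.689 0.527 0.497
outer loop
vertex -0.988 -1.33 -1.6
vertex -0.895 -0.78 -2.312
vertex -1.503 -0.59 -1.67
endloop
endfacet
facet normal -0.944 -0.309 -0.118
outer loop
vertex -3.734 -3.389 0.867
vertex -3.942 -2.552 0.342
vertex -3.215 -4.326 -0.834
endloop
endfacet
facet normal 0.206 -0.829 0.520
outer loop
vertex -1.998 -3.928 -0.682
vertex -3.734 -3.389 0.867
vertex -3.215 -4.326 -0.834
endloop
endfacet
facet normal -0.944 -0.309 -0.117
outer loop
vertex -3.215 -4.326 -0.834
vertex -3.942 -2.552 0.342
vertex -3.424 -3.489 -1.359
endloop
endfacet
facet normal 0.258 -0.466 -0.846
outer loop
vertex -3.424 -3.489 -1.359
vertex -1.998 -3.928 -0.682
vertex -3.215 -4.326 -0.834
endloop
endfacet
facet normal -0.258 0.466 0.846
outer loop
vertex -3.734 -3.389 0.867
vertex -2.725 -2.154 0.494
vertex -3.942 -2.552 0.342
endloop
endfacet
facet normal 0.206 -0.829 0.520
outer loop
vertex -2.516 -2.991 1.019
vertex -3.734 -3.389 0.867
vertex -1.998 -3.928 -0.682
endloop
endfacet
facet normal -0.258 0.466 0.846
outer loop
vertex -2.516 -2.991 1.019
vertex -2.725 -2.154 0.494
vertex -3.734 -3.389 0.867
endloop
endfacet
facet normal -0.206 0.829 -0.520
outer loop
vertex -3.942 -2.552 0.342
vertex -2.725 -2.154 0.494
vertex -3.424 -3.489 -1.359
endloop
endfacet
facet normal 0.258 -0.467 -0.846
outer loop
vertex -2.206 -3.091 -1.207
vertex -1.998 -3.928 -0.682
vertex -3.424 -3.489 -1.359
endloop
endfacet
facet normal -0.206 0.829 -0.520
outer loop
vertex -3.424 -3.489 -1.359
vertex -2.725 -2.154 0.494
vertex -2.206 -3.091 -1.207
endloop
endfacet
facet normal 0.944 0.308 0.118
outer loop
vertex -2.206 -3.091 -1.207
vertex -2.516 -2.991 1.019
vertex -1.998 -3.928 -0.682
endloop
endfacet
facet normal 0.944 0.309 0.118
outer loop
vertex -2.725 -2.154 0.494
vertex -2.516 -2.991 1.019
vertex -2.206 -3.091 -1.207
endloop
endfacet
facet normal -0.013 -0.480 -0.877
outer loop
vertex -0.613 -2.285 -0.683
vertex -1.107 -1.885 -0.895
vertex -0.468 -1.712 -0.999
endloop
endfacet
facet normal 0.863 0.059 0.502
outer loop
vertex -0.613 -2.285 -0.683
vertex -0.468 -1.712 -0.999
vertex -1.093 -1.375 0.035
endloop
endfacet
facet normal -0.013 -0.480 -0.877
outer loop
vertex -0.468 -1.712 -0.999
vertex -1.107 -1.885 -0.895
vertex -0.961 -1.312 -1.211
endloop
endfacet
facet normal 0.599 0.794 0.104
outer loop
vertex -0.468 -1.712 -0.999
vertex -0.961 -1.312 -1.211
vertex -1.093 -1.375 0.035
endloop
endfacet
facet normal -0.013 -0.480 -0.877
outer loop
vertex -0.961 -1.312 -1.211
vertex -1.107 -1.885 -0.895
vertex -1.6 -1.484 -1.107
endloop
endfacet
facet normal -0.257 0.966 0.022
outer loop
vertex -0.961 -1.312 -1.211
vertex -1.6 -1.484 -1.107
vertex -1.093 -1.375 0.035
endloop
endfacet
facet normal -0.013 -0.480 -0.877
outer loop
vertex -1.6 -1.484 -1.107
vertex -1.107 -1.885 -0.895
vertex -1.746 -2.057 -0.791
endloop
endfacet
facet normal -0.850 0.403 0.339
outer loop
vertex -1.6 -1.484 -1.107
vertex -1.746 -2.057 -0.791
vertex -1.093 -1.375 0.035
endloop
endfacet
facet normal -0.013 -0.481 -0.877
outer loop
vertex -1.746 -2.057 -0.791
vertex -1.107 -1.885 -0.895
vertex -1.252 -2.457 -0.579
endloop
endfacet
facet normal -0.586 -0.333 0.738
outer loop
vertex -1.746 -2.057 -0.791
vertex -1.252 -2.457 -0.579
vertex -1.093 -1.375 0.035
endloop
endfacet
facet normal -0.013 -0.481 -0.877
outer loop
vertex -1.252 -2.457 -0.579
vertex -1.107 -1.885 -0.895
vertex -0.613 -2.285 -0.683
endloop
endfacet
facet normal 0.269 -0.505 0.820
outer loop
vertex -1.252 -2.457 -0.579
vertex -0.613 -2.285 -0.683
vertex -1.093 -1.375 0.035
endloop
endfacet

endsolid


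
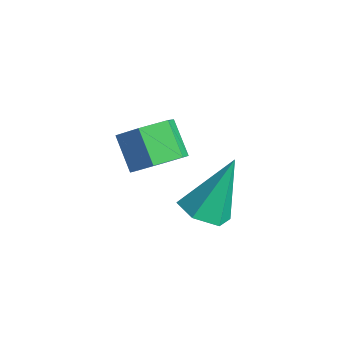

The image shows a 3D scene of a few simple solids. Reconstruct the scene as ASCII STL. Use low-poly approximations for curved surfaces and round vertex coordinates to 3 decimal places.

solid 
facet normal 0.005 -0.492 -0.871
outer loop
vertex 0.324 1.615 0.734
vertex -0.055 2.208 0.397
vertex 0.725 2.198 0.407
endloop
endfacet
facet normal 0.809 -0.261 0.527
outer loop
vertex 0.324 1.615 0.734
vertex 0.725 2.198 0.407
vertex -0.065 3.172 2.103
endloop
endfacet
facet normal 0.005 -0.493 -0.870
outer loop
vertex 0.725 2.198 0.407
vertex -0.055 2.208 0.397
vertex 0.346 2.791 0.069
endloop
endfacet
facet normal 0.825 0.562 0.061
outer loop
vertex 0.725 2.198 0.407
vertex 0.346 2.791 0.069
vertex -0.065 3.172 2.103
endloop
endfacet
facet normal 0.004 -0.493 -0.870
outer loop
vertex 0.346 2.791 0.069
vertex -0.055 2.208 0.397
vertex -0.434 2.8 0.06
endloop
endfacet
facet normal 0.013 0.983 -0.181
outer loop
vertex 0.346 2.791 0.069
vertex -0.434 2.8 0.06
vertex -0.065 3.172 2.103
endloop
endfacet
facet normal 0.005 -0.492 -0.871
outer loop
vertex -0.434 2.8 0.06
vertex -0.055 2.208 0.397
vertex -0.835 2.217 0.387
endloop
endfacet
facet normal -0.812 0.582 0.041
outer loop
vertex -0.434 2.8 0.06
vertex -0.835 2.217 0.387
vertex -0.065 3.172 2.103
endloop
endfacet
facet normal 0.005 -0.491 -0.871
outer loop
vertex -0.835 2.217 0.387
vertex -0.055 2.208 0.397
vertex -0.456 1.624 0.724
endloop
endfacet
facet normal -0.828 -0.242 0.506
outer loop
vertex -0.835 2.217 0.387
vertex -0.456 1.624 0.724
vertex -0.065 3.172 2.103
endloop
endfacet
facet normal 0.005 -0.491 -0.871
outer loop
vertex -0.456 1.624 0.724
vertex -0.055 2.208 0.397
vertex 0.324 1.615 0.734
endloop
endfacet
facet normal -0.017 -0.663 0.749
outer loop
vertex -0.456 1.624 0.724
vertex 0.324 1.615 0.734
vertex -0.065 3.172 2.103
endloop
endfacet
facet normal 0.731 -0.075 -0.678
outer loop
vertex -1.717 2.618 1.142
vertex -2.273 2.222 0.586
vertex -2.191 3.098 0.577
endloop
endfacet
facet normal 0.419 0.835 0.358
outer loop
vertex -1.717 2.618 1.142
vertex -2.191 3.098 0.577
vertex -2.631 2.714 1.989
endloop
endfacet
facet normal 0.419 0.835 0.358
outer loop
vertex -2.631 2.714 1.989
vertex -2.191 3.098 0.577
vertex -3.105 3.194 1.424
endloop
endfacet
facet normal -0.731 0.076 0.678
outer loop
vertex -2.631 2.714 1.989
vertex -3.105 3.194 1.424
vertex -3.187 2.318 1.434
endloop
endfacet
facet normal 0.731 -0.075 -0.678
outer loop
vertex -2.191 3.098 0.577
vertex -2.273 2.222 0.586
vertex -2.747 2.702 0.021
endloop
endfacet
facet normal -0.256 0.890 -0.377
outer loop
vertex -2.191 3.098 0.577
vertex -2.747 2.702 0.021
vertex -3.105 3.194 1.424
endloop
endfacet
facet normal -0.256 0.890 -0.377
outer loop
vertex -3.105 3.194 1.424
vertex -2.747 2.702 0.021
vertex -3.661 2.798 0.868
endloop
endfacet
facet normal -0.732 0.076 0.677
outer loop
vertex -3.105 3.194 1.424
vertex -3.661 2.798 0.868
vertex -3.187 2.318 1.434
endloop
endfacet
facet normal 0.731 -0.076 -0.678
outer loop
vertex -2.747 2.702 0.021
vertex -2.273 2.222 0.586
vertex -2.829 1.826 0.031
endloop
endfacet
facet normal -0.676 0.055 -0.735
outer loop
vertex -2.747 2.702 0.021
vertex -2.829 1.826 0.031
vertex -3.661 2.798 0.868
endloop
endfacet
facet normal -0.676 0.055 -0.735
outer loop
vertex -3.661 2.798 0.868
vertex -2.829 1.826 0.031
vertex -3.743 1.922 0.878
endloop
endfacet
facet normal -0.732 0.076 0.677
outer loop
vertex -3.661 2.798 0.868
vertex -3.743 1.922 0.878
vertex -3.187 2.318 1.434
endloop
endfacet
facet normal 0.731 -0.076 -0.678
outer loop
vertex -2.829 1.826 0.031
vertex -2.273 2.222 0.586
vertex -2.355 1.346 0.596
endloop
endfacet
facet normal -0.419 -0.835 -0.358
outer loop
vertex -2.829 1.826 0.031
vertex -2.355 1.346 0.596
vertex -3.743 1.922 0.878
endloop
endfacet
facet normal -0.419 -0.835 -0.358
outer loop
vertex -3.743 1.922 0.878
vertex -2.355 1.346 0.596
vertex -3.269 1.442 1.443
endloop
endfacet
facet normal -0.731 0.075 0.678
outer loop
vertex -3.743 1.922 0.878
vertex -3.269 1.442 1.443
vertex -3.187 2.318 1.434
endloop
endfacet
facet normal 0.732 -0.076 -0.677
outer loop
vertex -2.355 1.346 0.596
vertex -2.273 2.222 0.586
vertex -1.799 1.742 1.152
endloop
endfacet
facet normal 0.256 -0.890 0.377
outer loop
vertex -2.355 1.346 0.596
vertex -1.799 1.742 1.152
vertex -3.269 1.442 1.443
endloop
endfacet
facet normal 0.256 -0.890 0.377
outer loop
vertex -3.269 1.442 1.443
vertex -1.799 1.742 1.152
vertex -2.713 1.838 1.999
endloop
endfacet
facet normal -0.731 0.075 0.678
outer loop
vertex -3.269 1.442 1.443
vertex -2.713 1.838 1.999
vertex -3.187 2.318 1.434
endloop
endfacet
facet normal 0.732 -0.076 -0.677
outer loop
vertex -1.799 1.742 1.152
vertex -2.273 2.222 0.586
vertex -1.717 2.618 1.142
endloop
endfacet
facet normal 0.676 -0.055 0.735
outer loop
vertex -1.799 1.742 1.152
vertex -1.717 2.618 1.142
vertex -2.713 1.838 1.999
endloop
endfacet
facet normal 0.676 -0.055 0.735
outer loop
vertex -2.713 1.838 1.999
vertex -1.717 2.618 1.142
vertex -2.631 2.714 1.989
endloop
endfacet
facet normal -0.731 0.076 0.678
outer loop
vertex -2.713 1.838 1.999
vertex -2.631 2.714 1.989
vertex -3.187 2.318 1.434
endloop
endfacet

endsolid


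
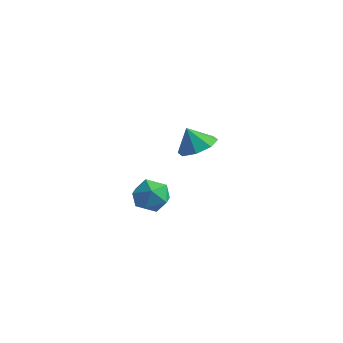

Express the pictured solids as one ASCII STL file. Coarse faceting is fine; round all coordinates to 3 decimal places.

solid 
facet normal -0.674 0.697 -0.247
outer loop
vertex 3.3 -1.989 1.661
vertex 2.796 -2.252 2.295
vertex 3.374 -1.643 2.436
endloop
endfacet
facet normal -0.012 0.913 -0.407
outer loop
vertex 3.3 -1.989 1.661
vertex 3.374 -1.643 2.436
vertex 4.072 -1.834 1.987
endloop
endfacet
facet normal 0.274 0.438 -0.856
outer loop
vertex 3.3 -1.989 1.661
vertex 4.072 -1.834 1.987
vertex 3.925 -2.561 1.568
endloop
endfacet
facet normal -0.212 -0.073 -0.975
outer loop
vertex 3.3 -1.989 1.661
vertex 3.925 -2.561 1.568
vertex 3.136 -2.819 1.759
endloop
endfacet
facet normal -0.797 0.087 -0.598
outer loop
vertex 3.3 -1.989 1.661
vertex 3.136 -2.819 1.759
vertex 2.796 -2.252 2.295
endloop
endfacet
facet normal 0.373 0.907 0.194
outer loop
vertex 4.072 -1.834 1.987
vertex 3.374 -1.643 2.436
vertex 4.044 -2.001 2.821
endloop
endfacet
facet normal -0.697 0.557 0.452
outer loop
vertex 3.374 -1.643 2.436
vertex 2.796 -2.252 2.295
vertex 3.255 -2.259 3.012
endloop
endfacet
facet normal -0.896 -0.428 -0.116
outer loop
vertex 2.796 -2.252 2.295
vertex 3.136 -2.819 1.759
vertex 3.108 -2.986 2.593
endloop
endfacet
facet normal 0.049 -0.687 -0.725
outer loop
vertex 3.136 -2.819 1.759
vertex 3.925 -2.561 1.568
vertex 3.806 -3.177 2.144
endloop
endfacet
facet normal 0.835 0.138 -0.533
outer loop
vertex 3.925 -2.561 1.568
vertex 4.072 -1.834 1.987
vertex 4.384 -2.568 2.285
endloop
endfacet
facet normal 0.212 0.073 0.975
outer loop
vertex 3.88 -2.831 2.919
vertex 4.044 -2.001 2.821
vertex 3.255 -2.259 3.012
endloop
endfacet
facet normal -0.274 -0.438 0.856
outer loop
vertex 3.88 -2.831 2.919
vertex 3.255 -2.259 3.012
vertex 3.108 -2.986 2.593
endloop
endfacet
facet normal 0.012 -0.913 0.407
outer loop
vertex 3.88 -2.831 2.919
vertex 3.108 -2.986 2.593
vertex 3.806 -3.177 2.144
endloop
endfacet
facet normal 0.674 -0.697 0.247
outer loop
vertex 3.88 -2.831 2.919
vertex 3.806 -3.177 2.144
vertex 4.384 -2.568 2.285
endloop
endfacet
facet normal 0.797 -0.087 0.598
outer loop
vertex 3.88 -2.831 2.919
vertex 4.384 -2.568 2.285
vertex 4.044 -2.001 2.821
endloop
endfacet
facet normal -0.049 0.687 0.725
outer loop
vertex 3.255 -2.259 3.012
vertex 4.044 -2.001 2.821
vertex 3.374 -1.643 2.436
endloop
endfacet
facet normal -0.835 -0.138 0.533
outer loop
vertex 3.108 -2.986 2.593
vertex 3.255 -2.259 3.012
vertex 2.796 -2.252 2.295
endloop
endfacet
facet normal -0.373 -0.907 -0.194
outer loop
vertex 3.806 -3.177 2.144
vertex 3.108 -2.986 2.593
vertex 3.136 -2.819 1.759
endloop
endfacet
facet normal 0.697 -0.557 -0.452
outer loop
vertex 4.384 -2.568 2.285
vertex 3.806 -3.177 2.144
vertex 3.925 -2.561 1.568
endloop
endfacet
facet normal 0.896 0.428 0.116
outer loop
vertex 4.044 -2.001 2.821
vertex 4.384 -2.568 2.285
vertex 4.072 -1.834 1.987
endloop
endfacet
facet normal 0.470 0.058 -0.881
outer loop
vertex 3.435 3.024 2.271
vertex 2.736 2.602 1.87
vertex 2.951 3.469 2.042
endloop
endfacet
facet normal 0.143 0.572 0.808
outer loop
vertex 3.435 3.024 2.271
vertex 2.951 3.469 2.042
vertex 2.224 2.538 2.83
endloop
endfacet
facet normal 0.469 0.059 -0.881
outer loop
vertex 2.951 3.469 2.042
vertex 2.736 2.602 1.87
vertex 2.34 3.407 1.713
endloop
endfacet
facet normal -0.370 0.751 0.546
outer loop
vertex 2.951 3.469 2.042
vertex 2.34 3.407 1.713
vertex 2.224 2.538 2.83
endloop
endfacet
facet normal 0.469 0.059 -0.881
outer loop
vertex 2.34 3.407 1.713
vertex 2.736 2.602 1.87
vertex 1.961 2.872 1.476
endloop
endfacet
facet normal -0.838 0.470 0.279
outer loop
vertex 2.34 3.407 1.713
vertex 1.961 2.872 1.476
vertex 2.224 2.538 2.83
endloop
endfacet
facet normal 0.469 0.060 -0.881
outer loop
vertex 1.961 2.872 1.476
vertex 2.736 2.602 1.87
vertex 2.036 2.18 1.469
endloop
endfacet
facet normal -0.981 -0.108 0.164
outer loop
vertex 1.961 2.872 1.476
vertex 2.036 2.18 1.469
vertex 2.224 2.538 2.83
endloop
endfacet
facet normal 0.469 0.060 -0.881
outer loop
vertex 2.036 2.18 1.469
vertex 2.736 2.602 1.87
vertex 2.521 1.735 1.697
endloop
endfacet
facet normal -0.717 -0.644 0.268
outer loop
vertex 2.036 2.18 1.469
vertex 2.521 1.735 1.697
vertex 2.224 2.538 2.83
endloop
endfacet
facet normal 0.469 0.059 -0.881
outer loop
vertex 2.521 1.735 1.697
vertex 2.736 2.602 1.87
vertex 3.131 1.798 2.026
endloop
endfacet
facet normal -0.201 -0.823 0.531
outer loop
vertex 2.521 1.735 1.697
vertex 3.131 1.798 2.026
vertex 2.224 2.538 2.83
endloop
endfacet
facet normal 0.469 0.060 -0.881
outer loop
vertex 3.131 1.798 2.026
vertex 2.736 2.602 1.87
vertex 3.51 2.332 2.264
endloop
endfacet
facet normal 0.264 -0.543 0.797
outer loop
vertex 3.131 1.798 2.026
vertex 3.51 2.332 2.264
vertex 2.224 2.538 2.83
endloop
endfacet
facet normal 0.469 0.060 -0.881
outer loop
vertex 3.51 2.332 2.264
vertex 2.736 2.602 1.87
vertex 3.435 3.024 2.271
endloop
endfacet
facet normal 0.407 0.035 0.913
outer loop
vertex 3.51 2.332 2.264
vertex 3.435 3.024 2.271
vertex 2.224 2.538 2.83
endloop
endfacet

endsolid


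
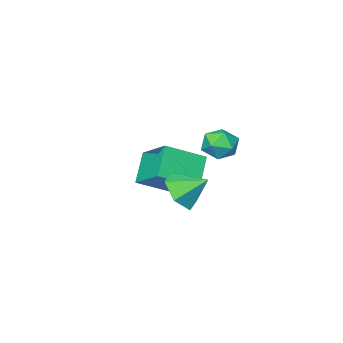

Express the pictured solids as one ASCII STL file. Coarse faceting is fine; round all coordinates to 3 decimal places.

solid 
facet normal -0.547 -0.432 0.717
outer loop
vertex -3.121 -1.239 -2.228
vertex -4.776 -0.6 -3.107
vertex -3.198 -2.881 -3.277
endloop
endfacet
facet normal 0.836 -0.323 0.444
outer loop
vertex -2.284 -2.16 -4.473
vertex -3.121 -1.239 -2.228
vertex -3.198 -2.881 -3.277
endloop
endfacet
facet normal -0.547 -0.432 0.717
outer loop
vertex -3.198 -2.881 -3.277
vertex -4.776 -0.6 -3.107
vertex -4.853 -2.242 -4.156
endloop
endfacet
facet normal -0.039 -0.842 -0.538
outer loop
vertex -4.853 -2.242 -4.156
vertex -2.284 -2.16 -4.473
vertex -3.198 -2.881 -3.277
endloop
endfacet
facet normal 0.039 0.842 0.538
outer loop
vertex -3.121 -1.239 -2.228
vertex -3.862 0.121 -4.303
vertex -4.776 -0.6 -3.107
endloop
endfacet
facet normal 0.836 -0.323 0.444
outer loop
vertex -2.207 -0.518 -3.424
vertex -3.121 -1.239 -2.228
vertex -2.284 -2.16 -4.473
endloop
endfacet
facet normal 0.039 0.842 0.538
outer loop
vertex -2.207 -0.518 -3.424
vertex -3.862 0.121 -4.303
vertex -3.121 -1.239 -2.228
endloop
endfacet
facet normal -0.836 0.323 -0.444
outer loop
vertex -4.776 -0.6 -3.107
vertex -3.862 0.121 -4.303
vertex -4.853 -2.242 -4.156
endloop
endfacet
facet normal -0.039 -0.842 -0.538
outer loop
vertex -3.939 -1.521 -5.352
vertex -2.284 -2.16 -4.473
vertex -4.853 -2.242 -4.156
endloop
endfacet
facet normal -0.836 0.323 -0.444
outer loop
vertex -4.853 -2.242 -4.156
vertex -3.862 0.121 -4.303
vertex -3.939 -1.521 -5.352
endloop
endfacet
facet normal 0.547 0.432 -0.717
outer loop
vertex -3.939 -1.521 -5.352
vertex -2.207 -0.518 -3.424
vertex -2.284 -2.16 -4.473
endloop
endfacet
facet normal 0.547 0.432 -0.717
outer loop
vertex -3.862 0.121 -4.303
vertex -2.207 -0.518 -3.424
vertex -3.939 -1.521 -5.352
endloop
endfacet
facet normal -0.330 0.767 0.551
outer loop
vertex -2.767 3.568 -0.5
vertex -3.44 3.128 -0.29
vertex -2.753 3.088 0.177
endloop
endfacet
facet normal 0.384 0.757 0.529
outer loop
vertex -2.767 3.568 -0.5
vertex -2.753 3.088 0.177
vertex -2.096 3.109 -0.33
endloop
endfacet
facet normal 0.584 0.797 -0.154
outer loop
vertex -2.767 3.568 -0.5
vertex -2.096 3.109 -0.33
vertex -2.376 3.163 -1.111
endloop
endfacet
facet normal -0.005 0.832 -0.555
outer loop
vertex -2.767 3.568 -0.5
vertex -2.376 3.163 -1.111
vertex -3.206 3.175 -1.085
endloop
endfacet
facet normal -0.569 0.814 -0.119
outer loop
vertex -2.767 3.568 -0.5
vertex -3.206 3.175 -1.085
vertex -3.44 3.128 -0.29
endloop
endfacet
facet normal 0.603 0.127 0.787
outer loop
vertex -2.096 3.109 -0.33
vertex -2.753 3.088 0.177
vertex -2.354 2.385 -0.015
endloop
endfacet
facet normal -0.550 0.146 0.822
outer loop
vertex -2.753 3.088 0.177
vertex -3.44 3.128 -0.29
vertex -3.184 2.397 0.011
endloop
endfacet
facet normal -0.939 0.220 -0.263
outer loop
vertex -3.44 3.128 -0.29
vertex -3.206 3.175 -1.085
vertex -3.464 2.451 -0.77
endloop
endfacet
facet normal -0.027 0.249 -0.968
outer loop
vertex -3.206 3.175 -1.085
vertex -2.376 3.163 -1.111
vertex -2.807 2.472 -1.277
endloop
endfacet
facet normal 0.928 0.193 -0.319
outer loop
vertex -2.376 3.163 -1.111
vertex -2.096 3.109 -0.33
vertex -2.12 2.432 -0.81
endloop
endfacet
facet normal 0.005 -0.832 0.555
outer loop
vertex -2.793 1.992 -0.6
vertex -2.354 2.385 -0.015
vertex -3.184 2.397 0.011
endloop
endfacet
facet normal -0.584 -0.797 0.154
outer loop
vertex -2.793 1.992 -0.6
vertex -3.184 2.397 0.011
vertex -3.464 2.451 -0.77
endloop
endfacet
facet normal -0.384 -0.757 -0.529
outer loop
vertex -2.793 1.992 -0.6
vertex -3.464 2.451 -0.77
vertex -2.807 2.472 -1.277
endloop
endfacet
facet normal 0.330 -0.767 -0.551
outer loop
vertex -2.793 1.992 -0.6
vertex -2.807 2.472 -1.277
vertex -2.12 2.432 -0.81
endloop
endfacet
facet normal 0.569 -0.814 0.119
outer loop
vertex -2.793 1.992 -0.6
vertex -2.12 2.432 -0.81
vertex -2.354 2.385 -0.015
endloop
endfacet
facet normal 0.027 -0.249 0.968
outer loop
vertex -3.184 2.397 0.011
vertex -2.354 2.385 -0.015
vertex -2.753 3.088 0.177
endloop
endfacet
facet normal -0.928 -0.193 0.319
outer loop
vertex -3.464 2.451 -0.77
vertex -3.184 2.397 0.011
vertex -3.44 3.128 -0.29
endloop
endfacet
facet normal -0.603 -0.127 -0.787
outer loop
vertex -2.807 2.472 -1.277
vertex -3.464 2.451 -0.77
vertex -3.206 3.175 -1.085
endloop
endfacet
facet normal 0.550 -0.146 -0.822
outer loop
vertex -2.12 2.432 -0.81
vertex -2.807 2.472 -1.277
vertex -2.376 3.163 -1.111
endloop
endfacet
facet normal 0.939 -0.220 0.263
outer loop
vertex -2.354 2.385 -0.015
vertex -2.12 2.432 -0.81
vertex -2.096 3.109 -0.33
endloop
endfacet
facet normal 0.507 -0.640 -0.577
outer loop
vertex -0.044 2.865 -1.753
vertex -0.745 2.948 -2.461
vertex 0.039 3.568 -2.459
endloop
endfacet
facet normal 0.439 0.610 0.659
outer loop
vertex -0.044 2.865 -1.753
vertex 0.039 3.568 -2.459
vertex -1.415 3.792 -1.699
endloop
endfacet
facet normal 0.507 -0.640 -0.577
outer loop
vertex 0.039 3.568 -2.459
vertex -0.745 2.948 -2.461
vertex -0.662 3.651 -3.167
endloop
endfacet
facet normal 0.140 0.990 -0.023
outer loop
vertex 0.039 3.568 -2.459
vertex -0.662 3.651 -3.167
vertex -1.415 3.792 -1.699
endloop
endfacet
facet normal 0.507 -0.640 -0.577
outer loop
vertex -0.662 3.651 -3.167
vertex -0.745 2.948 -2.461
vertex -1.446 3.031 -3.169
endloop
endfacet
facet normal -0.577 0.730 -0.366
outer loop
vertex -0.662 3.651 -3.167
vertex -1.446 3.031 -3.169
vertex -1.415 3.792 -1.699
endloop
endfacet
facet normal 0.507 -0.640 -0.577
outer loop
vertex -1.446 3.031 -3.169
vertex -0.745 2.948 -2.461
vertex -1.529 2.328 -2.463
endloop
endfacet
facet normal -0.995 0.091 -0.026
outer loop
vertex -1.446 3.031 -3.169
vertex -1.529 2.328 -2.463
vertex -1.415 3.792 -1.699
endloop
endfacet
facet normal 0.507 -0.639 -0.578
outer loop
vertex -1.529 2.328 -2.463
vertex -0.745 2.948 -2.461
vertex -0.828 2.244 -1.755
endloop
endfacet
facet normal -0.697 -0.288 0.656
outer loop
vertex -1.529 2.328 -2.463
vertex -0.828 2.244 -1.755
vertex -1.415 3.792 -1.699
endloop
endfacet
facet normal 0.508 -0.639 -0.578
outer loop
vertex -0.828 2.244 -1.755
vertex -0.745 2.948 -2.461
vertex -0.044 2.865 -1.753
endloop
endfacet
facet normal 0.020 -0.029 0.999
outer loop
vertex -0.828 2.244 -1.755
vertex -0.044 2.865 -1.753
vertex -1.415 3.792 -1.699
endloop
endfacet

endsolid


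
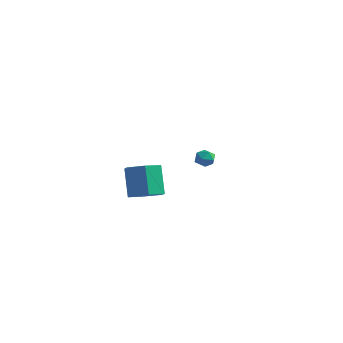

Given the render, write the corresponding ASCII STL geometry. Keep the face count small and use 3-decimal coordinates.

solid 
facet normal -0.213 -0.020 0.977
outer loop
vertex -2.7 4.081 1.178
vertex -2.714 3.388 1.161
vertex -2.12 3.72 1.297
endloop
endfacet
facet normal 0.178 0.554 0.814
outer loop
vertex -2.7 4.081 1.178
vertex -2.12 3.72 1.297
vertex -2.099 4.291 0.904
endloop
endfacet
facet normal -0.178 0.930 0.323
outer loop
vertex -2.7 4.081 1.178
vertex -2.099 4.291 0.904
vertex -2.679 4.312 0.524
endloop
endfacet
facet normal -0.787 0.589 0.183
outer loop
vertex -2.7 4.081 1.178
vertex -2.679 4.312 0.524
vertex -3.06 3.753 0.683
endloop
endfacet
facet normal -0.809 0.002 0.587
outer loop
vertex -2.7 4.081 1.178
vertex -3.06 3.753 0.683
vertex -2.714 3.388 1.161
endloop
endfacet
facet normal 0.788 0.329 0.520
outer loop
vertex -2.099 4.291 0.904
vertex -2.12 3.72 1.297
vertex -1.74 3.727 0.717
endloop
endfacet
facet normal 0.155 -0.599 0.785
outer loop
vertex -2.12 3.72 1.297
vertex -2.714 3.388 1.161
vertex -2.121 3.168 0.876
endloop
endfacet
facet normal -0.810 -0.566 0.154
outer loop
vertex -2.714 3.388 1.161
vertex -3.06 3.753 0.683
vertex -2.701 3.189 0.496
endloop
endfacet
facet normal -0.774 0.385 -0.503
outer loop
vertex -3.06 3.753 0.683
vertex -2.679 4.312 0.524
vertex -2.68 3.76 0.103
endloop
endfacet
facet normal 0.215 0.937 -0.276
outer loop
vertex -2.679 4.312 0.524
vertex -2.099 4.291 0.904
vertex -2.086 4.092 0.239
endloop
endfacet
facet normal 0.787 -0.589 -0.183
outer loop
vertex -2.1 3.399 0.222
vertex -1.74 3.727 0.717
vertex -2.121 3.168 0.876
endloop
endfacet
facet normal 0.178 -0.930 -0.323
outer loop
vertex -2.1 3.399 0.222
vertex -2.121 3.168 0.876
vertex -2.701 3.189 0.496
endloop
endfacet
facet normal -0.178 -0.554 -0.814
outer loop
vertex -2.1 3.399 0.222
vertex -2.701 3.189 0.496
vertex -2.68 3.76 0.103
endloop
endfacet
facet normal 0.213 0.020 -0.977
outer loop
vertex -2.1 3.399 0.222
vertex -2.68 3.76 0.103
vertex -2.086 4.092 0.239
endloop
endfacet
facet normal 0.809 -0.002 -0.587
outer loop
vertex -2.1 3.399 0.222
vertex -2.086 4.092 0.239
vertex -1.74 3.727 0.717
endloop
endfacet
facet normal 0.774 -0.385 0.503
outer loop
vertex -2.121 3.168 0.876
vertex -1.74 3.727 0.717
vertex -2.12 3.72 1.297
endloop
endfacet
facet normal -0.215 -0.937 0.276
outer loop
vertex -2.701 3.189 0.496
vertex -2.121 3.168 0.876
vertex -2.714 3.388 1.161
endloop
endfacet
facet normal -0.788 -0.329 -0.520
outer loop
vertex -2.68 3.76 0.103
vertex -2.701 3.189 0.496
vertex -3.06 3.753 0.683
endloop
endfacet
facet normal -0.155 0.599 -0.785
outer loop
vertex -2.086 4.092 0.239
vertex -2.68 3.76 0.103
vertex -2.679 4.312 0.524
endloop
endfacet
facet normal 0.810 0.566 -0.154
outer loop
vertex -1.74 3.727 0.717
vertex -2.086 4.092 0.239
vertex -2.099 4.291 0.904
endloop
endfacet
facet normal 0.355 -0.270 -0.895
outer loop
vertex 0.489 -4.474 1.31
vertex -0.23 -3.855 0.838
vertex 0.72 -3.462 1.097
endloop
endfacet
facet normal 0.909 -0.124 0.398
outer loop
vertex 0.489 -4.474 1.31
vertex 0.72 -3.462 1.097
vertex -0.211 -3.945 3.073
endloop
endfacet
facet normal 0.909 -0.124 0.398
outer loop
vertex -0.211 -3.945 3.073
vertex 0.72 -3.462 1.097
vertex 0.02 -2.932 2.861
endloop
endfacet
facet normal -0.355 0.268 0.895
outer loop
vertex -0.211 -3.945 3.073
vertex 0.02 -2.932 2.861
vertex -0.93 -3.325 2.602
endloop
endfacet
facet normal 0.355 -0.269 -0.895
outer loop
vertex 0.72 -3.462 1.097
vertex -0.23 -3.855 0.838
vertex 0.0 -2.842 0.625
endloop
endfacet
facet normal 0.643 0.766 0.025
outer loop
vertex 0.72 -3.462 1.097
vertex 0.0 -2.842 0.625
vertex 0.02 -2.932 2.861
endloop
endfacet
facet normal 0.643 0.766 0.025
outer loop
vertex 0.02 -2.932 2.861
vertex 0.0 -2.842 0.625
vertex -0.699 -2.313 2.389
endloop
endfacet
facet normal -0.355 0.270 0.895
outer loop
vertex 0.02 -2.932 2.861
vertex -0.699 -2.313 2.389
vertex -0.93 -3.325 2.602
endloop
endfacet
facet normal 0.355 -0.269 -0.895
outer loop
vertex 0.0 -2.842 0.625
vertex -0.23 -3.855 0.838
vertex -0.949 -3.235 0.367
endloop
endfacet
facet normal -0.267 0.889 -0.372
outer loop
vertex 0.0 -2.842 0.625
vertex -0.949 -3.235 0.367
vertex -0.699 -2.313 2.389
endloop
endfacet
facet normal -0.266 0.889 -0.372
outer loop
vertex -0.699 -2.313 2.389
vertex -0.949 -3.235 0.367
vertex -1.649 -2.706 2.13
endloop
endfacet
facet normal -0.355 0.270 0.895
outer loop
vertex -0.699 -2.313 2.389
vertex -1.649 -2.706 2.13
vertex -0.93 -3.325 2.602
endloop
endfacet
facet normal 0.355 -0.268 -0.895
outer loop
vertex -0.949 -3.235 0.367
vertex -0.23 -3.855 0.838
vertex -1.18 -4.248 0.579
endloop
endfacet
facet normal -0.909 0.124 -0.398
outer loop
vertex -0.949 -3.235 0.367
vertex -1.18 -4.248 0.579
vertex -1.649 -2.706 2.13
endloop
endfacet
facet normal -0.909 0.124 -0.398
outer loop
vertex -1.649 -2.706 2.13
vertex -1.18 -4.248 0.579
vertex -1.88 -3.718 2.343
endloop
endfacet
facet normal -0.355 0.270 0.895
outer loop
vertex -1.649 -2.706 2.13
vertex -1.88 -3.718 2.343
vertex -0.93 -3.325 2.602
endloop
endfacet
facet normal 0.355 -0.270 -0.895
outer loop
vertex -1.18 -4.248 0.579
vertex -0.23 -3.855 0.838
vertex -0.461 -4.867 1.051
endloop
endfacet
facet normal -0.643 -0.766 -0.025
outer loop
vertex -1.18 -4.248 0.579
vertex -0.461 -4.867 1.051
vertex -1.88 -3.718 2.343
endloop
endfacet
facet normal -0.643 -0.766 -0.025
outer loop
vertex -1.88 -3.718 2.343
vertex -0.461 -4.867 1.051
vertex -1.16 -4.338 2.815
endloop
endfacet
facet normal -0.355 0.269 0.895
outer loop
vertex -1.88 -3.718 2.343
vertex -1.16 -4.338 2.815
vertex -0.93 -3.325 2.602
endloop
endfacet
facet normal 0.355 -0.270 -0.895
outer loop
vertex -0.461 -4.867 1.051
vertex -0.23 -3.855 0.838
vertex 0.489 -4.474 1.31
endloop
endfacet
facet normal 0.266 -0.889 0.372
outer loop
vertex -0.461 -4.867 1.051
vertex 0.489 -4.474 1.31
vertex -1.16 -4.338 2.815
endloop
endfacet
facet normal 0.267 -0.889 0.373
outer loop
vertex -1.16 -4.338 2.815
vertex 0.489 -4.474 1.31
vertex -0.211 -3.945 3.073
endloop
endfacet
facet normal -0.355 0.269 0.895
outer loop
vertex -1.16 -4.338 2.815
vertex -0.211 -3.945 3.073
vertex -0.93 -3.325 2.602
endloop
endfacet

endsolid


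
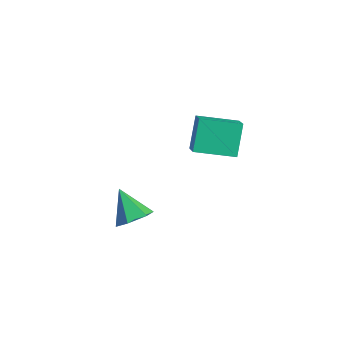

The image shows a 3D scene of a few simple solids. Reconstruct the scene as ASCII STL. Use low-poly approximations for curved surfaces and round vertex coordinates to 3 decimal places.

solid 
facet normal -0.712 0.389 -0.584
outer loop
vertex -0.868 2.358 0.497
vertex 0.1 3.626 0.162
vertex -0.328 1.648 -0.634
endloop
endfacet
facet normal -0.594 -0.778 0.205
outer loop
vertex 0.32 1.294 -0.102
vertex -0.868 2.358 0.497
vertex -0.328 1.648 -0.634
endloop
endfacet
facet normal -0.712 0.389 -0.584
outer loop
vertex -0.328 1.648 -0.634
vertex 0.1 3.626 0.162
vertex 0.64 2.916 -0.969
endloop
endfacet
facet normal 0.375 -0.493 -0.785
outer loop
vertex 0.64 2.916 -0.969
vertex 0.32 1.294 -0.102
vertex -0.328 1.648 -0.634
endloop
endfacet
facet normal -0.375 0.493 0.785
outer loop
vertex -0.868 2.358 0.497
vertex 0.748 3.272 0.694
vertex 0.1 3.626 0.162
endloop
endfacet
facet normal -0.594 -0.778 0.205
outer loop
vertex -0.22 2.004 1.029
vertex -0.868 2.358 0.497
vertex 0.32 1.294 -0.102
endloop
endfacet
facet normal -0.375 0.493 0.785
outer loop
vertex -0.22 2.004 1.029
vertex 0.748 3.272 0.694
vertex -0.868 2.358 0.497
endloop
endfacet
facet normal 0.594 0.778 -0.205
outer loop
vertex 0.1 3.626 0.162
vertex 0.748 3.272 0.694
vertex 0.64 2.916 -0.969
endloop
endfacet
facet normal 0.375 -0.493 -0.785
outer loop
vertex 1.288 2.562 -0.437
vertex 0.32 1.294 -0.102
vertex 0.64 2.916 -0.969
endloop
endfacet
facet normal 0.594 0.778 -0.205
outer loop
vertex 0.64 2.916 -0.969
vertex 0.748 3.272 0.694
vertex 1.288 2.562 -0.437
endloop
endfacet
facet normal 0.712 -0.389 0.584
outer loop
vertex 1.288 2.562 -0.437
vertex -0.22 2.004 1.029
vertex 0.32 1.294 -0.102
endloop
endfacet
facet normal 0.712 -0.389 0.584
outer loop
vertex 0.748 3.272 0.694
vertex -0.22 2.004 1.029
vertex 1.288 2.562 -0.437
endloop
endfacet
facet normal 0.735 -0.055 -0.676
outer loop
vertex 1.114 -2.252 -1.447
vertex 0.797 -1.708 -1.836
vertex 1.293 -1.547 -1.31
endloop
endfacet
facet normal 0.265 -0.248 0.932
outer loop
vertex 1.114 -2.252 -1.447
vertex 1.293 -1.547 -1.31
vertex -0.217 -1.632 -0.904
endloop
endfacet
facet normal 0.735 -0.056 -0.676
outer loop
vertex 1.293 -1.547 -1.31
vertex 0.797 -1.708 -1.836
vertex 0.976 -1.003 -1.7
endloop
endfacet
facet normal 0.167 0.637 0.753
outer loop
vertex 1.293 -1.547 -1.31
vertex 0.976 -1.003 -1.7
vertex -0.217 -1.632 -0.904
endloop
endfacet
facet normal 0.735 -0.056 -0.676
outer loop
vertex 0.976 -1.003 -1.7
vertex 0.797 -1.708 -1.836
vertex 0.481 -1.164 -2.225
endloop
endfacet
facet normal -0.407 0.907 0.106
outer loop
vertex 0.976 -1.003 -1.7
vertex 0.481 -1.164 -2.225
vertex -0.217 -1.632 -0.904
endloop
endfacet
facet normal 0.736 -0.056 -0.675
outer loop
vertex 0.481 -1.164 -2.225
vertex 0.797 -1.708 -1.836
vertex 0.302 -1.869 -2.362
endloop
endfacet
facet normal -0.884 0.295 -0.363
outer loop
vertex 0.481 -1.164 -2.225
vertex 0.302 -1.869 -2.362
vertex -0.217 -1.632 -0.904
endloop
endfacet
facet normal 0.735 -0.054 -0.675
outer loop
vertex 0.302 -1.869 -2.362
vertex 0.797 -1.708 -1.836
vertex 0.619 -2.413 -1.973
endloop
endfacet
facet normal -0.786 -0.590 -0.184
outer loop
vertex 0.302 -1.869 -2.362
vertex 0.619 -2.413 -1.973
vertex -0.217 -1.632 -0.904
endloop
endfacet
facet normal 0.735 -0.054 -0.675
outer loop
vertex 0.619 -2.413 -1.973
vertex 0.797 -1.708 -1.836
vertex 1.114 -2.252 -1.447
endloop
endfacet
facet normal -0.212 -0.861 0.463
outer loop
vertex 0.619 -2.413 -1.973
vertex 1.114 -2.252 -1.447
vertex -0.217 -1.632 -0.904
endloop
endfacet

endsolid
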